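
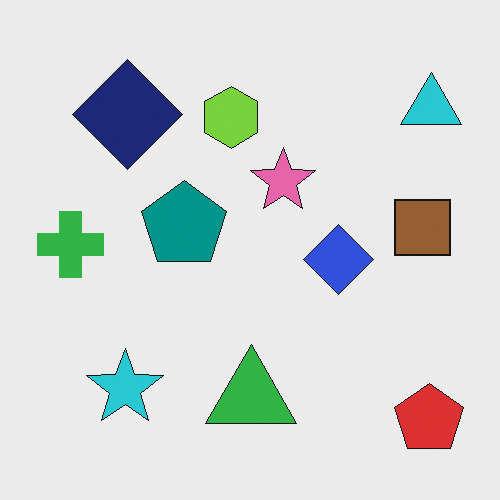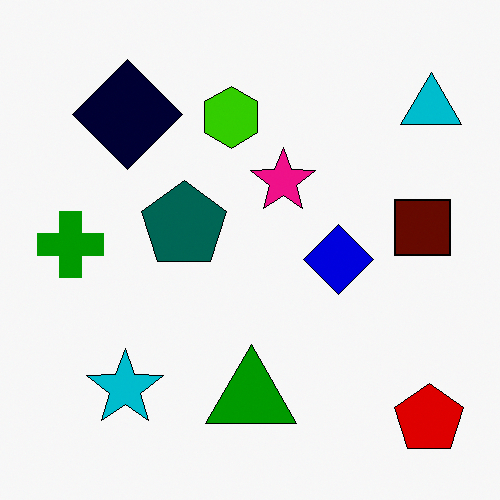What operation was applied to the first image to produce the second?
Given much higher contrast.

Tones are pushed away from mid-grey across the whole image — a global contrast change.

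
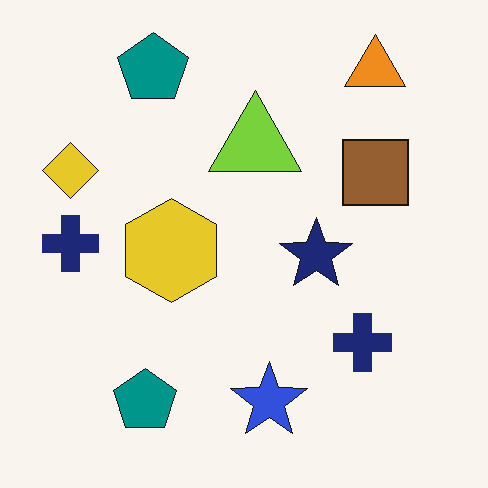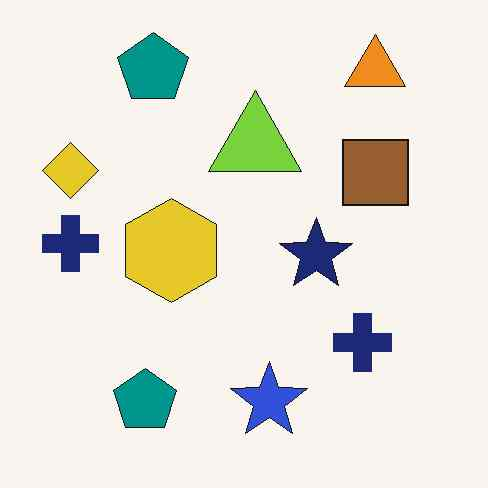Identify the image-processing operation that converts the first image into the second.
The second image is the first JPEG-compressed with visible artifacts.

Blocky 8×8 compression artifacts appear around shape edges and the flat background shows ringing — characteristic JPEG degradation.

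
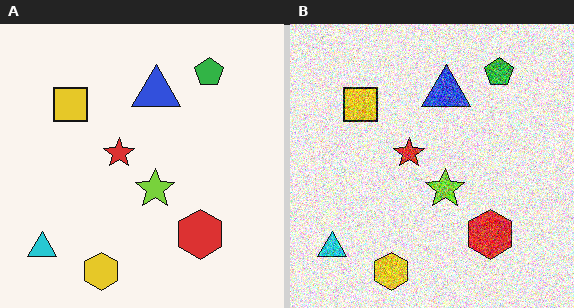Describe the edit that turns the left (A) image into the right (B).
The image was degraded with heavy additive noise.

Random speckle covers the whole image, including the flat background.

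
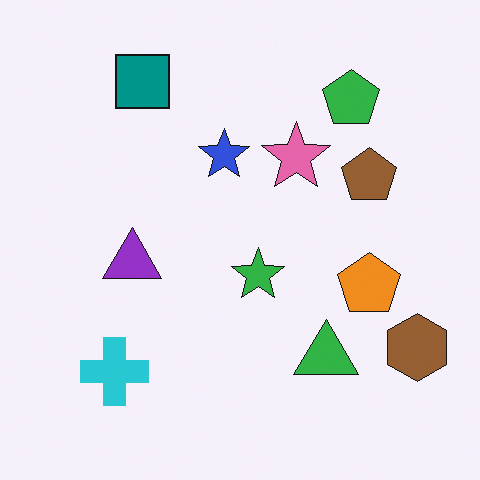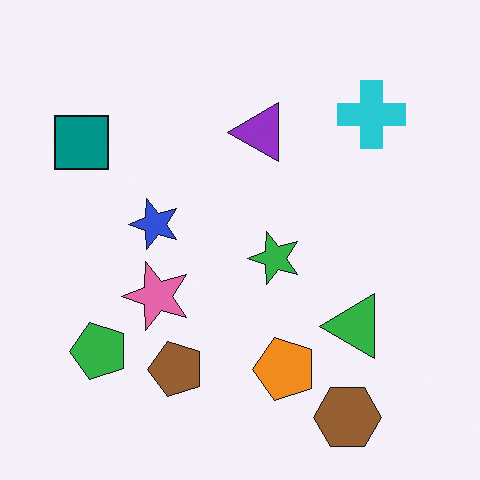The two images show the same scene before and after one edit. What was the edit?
The image was transposed (reflected across the top-left ↔ bottom-right diagonal).

Shapes have swapped their row and column positions — what was in the top-right is now in the bottom-left — a diagonal reflection.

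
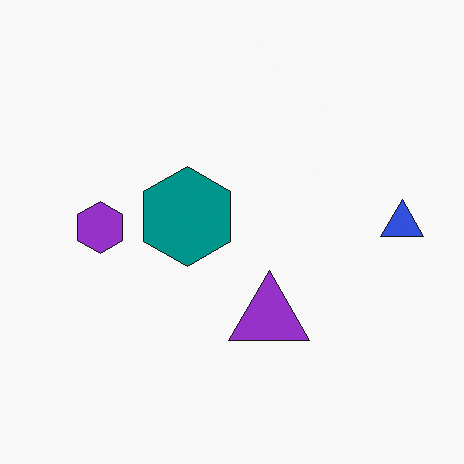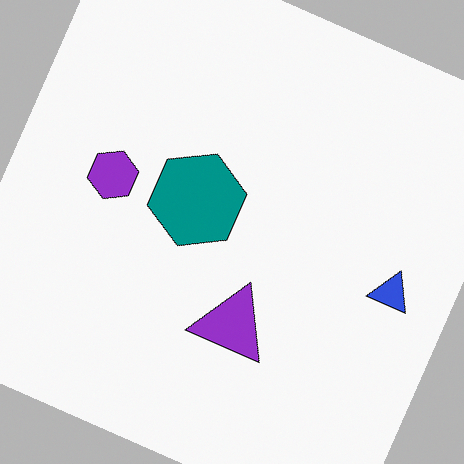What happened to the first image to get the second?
The transformation is: rotated clockwise by a clearly visible amount.

Every shape is tilted by the same angle and the image corners show triangular fill wedges — a whole-image rotation by a non-right angle.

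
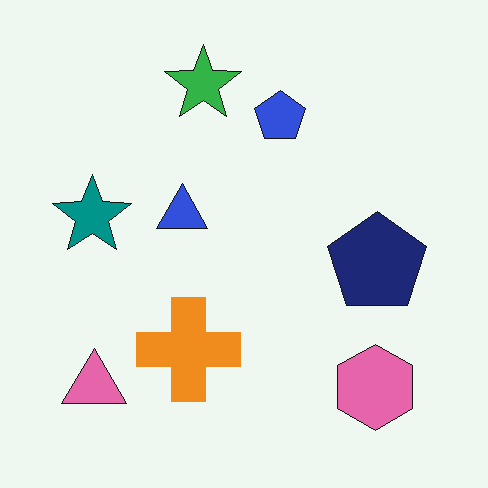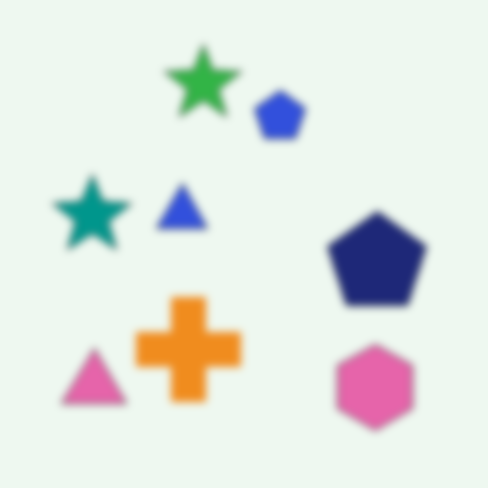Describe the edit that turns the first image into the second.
It was noticeably gaussian-blurred.

Shape edges and outlines are uniformly softened across the whole image.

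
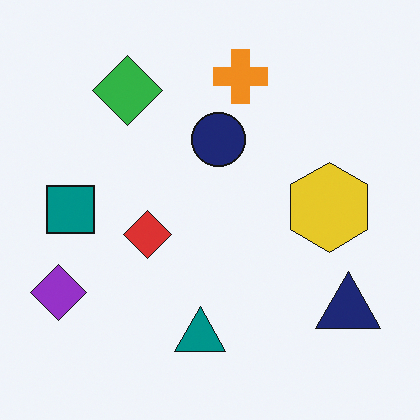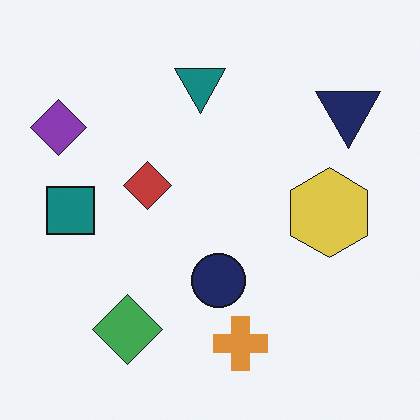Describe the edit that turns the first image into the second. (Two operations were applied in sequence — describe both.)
The transformation is: slightly desaturated, then flipped vertically (top ↔ bottom).

All colors are more muted and greyish — a global saturation change. The orange cross is in the top of the first image and the bottom of the second — shapes on opposite sides of the horizontal midline have swapped in a mirror flip.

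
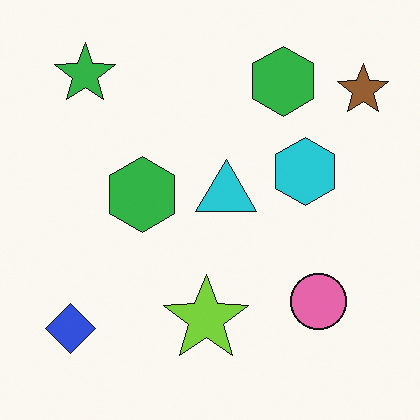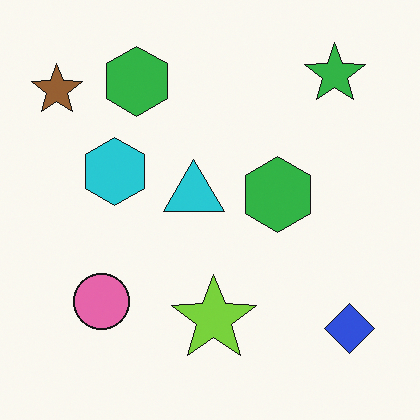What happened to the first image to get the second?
The second image is the first flipped horizontally (left ↔ right).

The brown star is in the top-right of the first image and the top-left of the second — shapes on opposite sides of the vertical midline have swapped in a mirror flip.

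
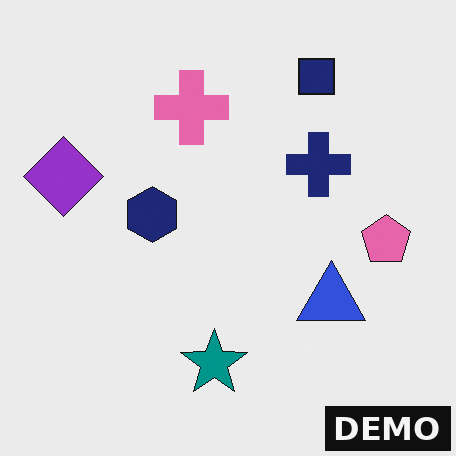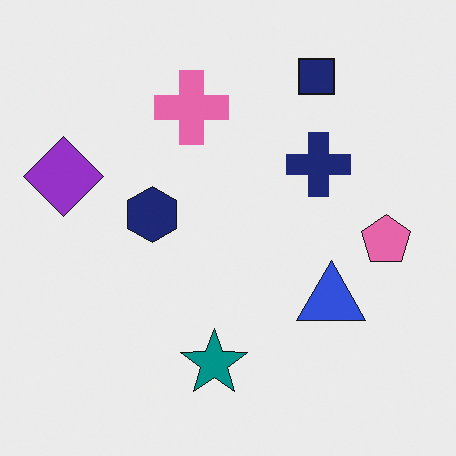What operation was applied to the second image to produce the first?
The image was watermarked with the text "DEMO" in the lower-right corner.

A dark label reading "DEMO" appears in the lower-right corner.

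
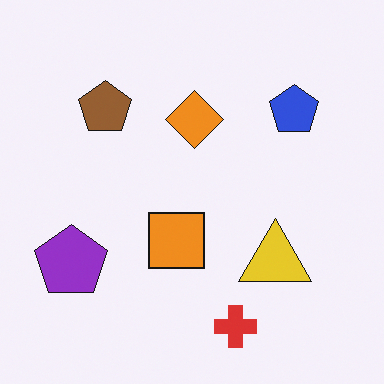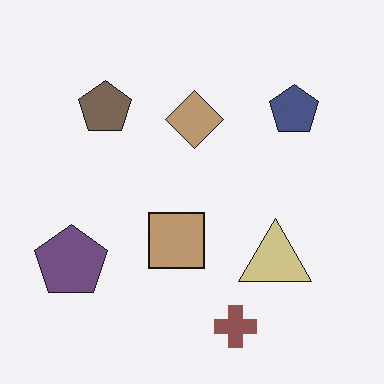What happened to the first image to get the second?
The image was heavily desaturated.

All colors are more muted and greyish — a global saturation change.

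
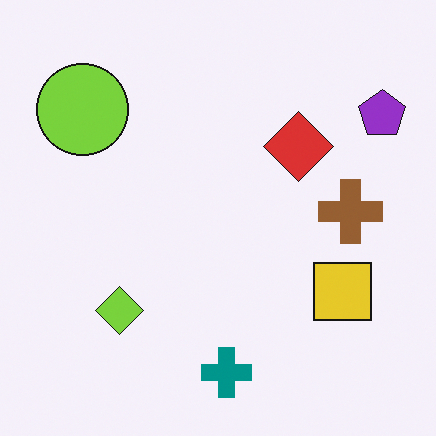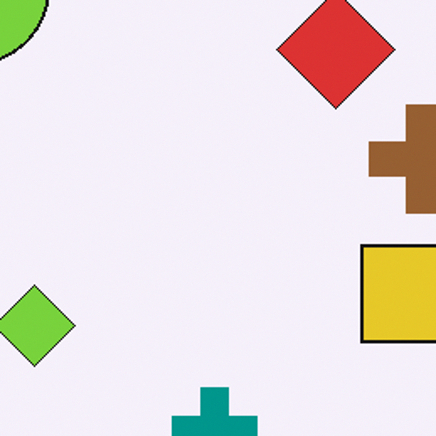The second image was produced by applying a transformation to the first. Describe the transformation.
Cropped tightly and scaled back up.

The visible shapes are larger and the field of view is narrower; shapes near the original edges may be partly or wholly outside the frame — a crop-and-rescale.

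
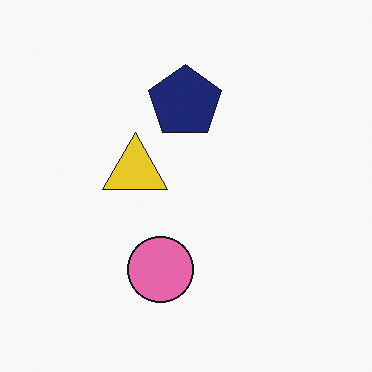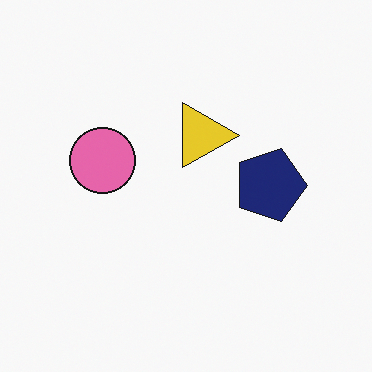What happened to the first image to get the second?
This is the original image rotated 90° clockwise.

The pink circle sits in the bottom of the first image and the left of the second — consistent with a whole-image 90° clockwise rotation.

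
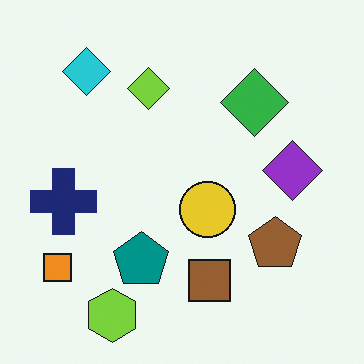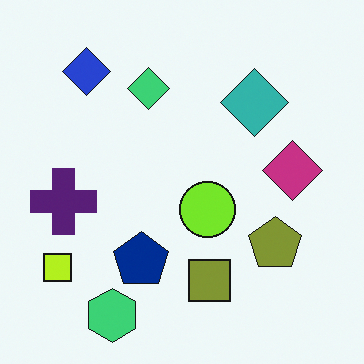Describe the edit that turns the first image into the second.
The second image is the first hue-shifted by a small amount.

Every shape's color has rotated by the same amount around the hue wheel — a uniform hue shift.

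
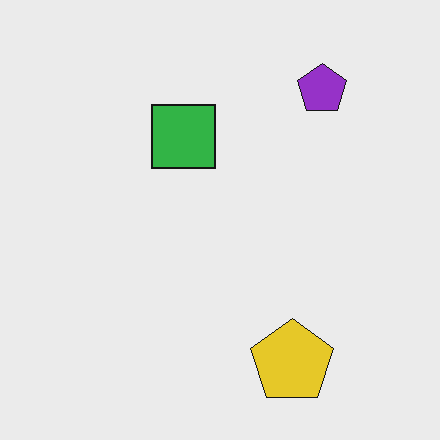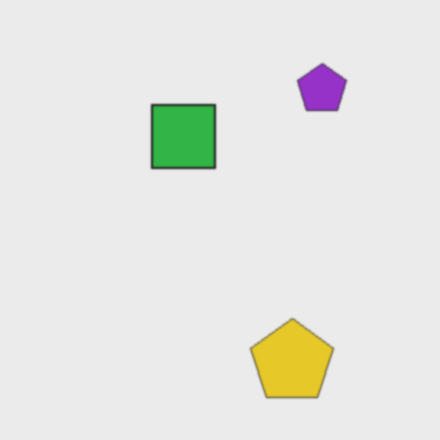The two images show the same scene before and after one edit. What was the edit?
The image was given a subtle gaussian blur.

Shape edges and outlines are uniformly softened across the whole image.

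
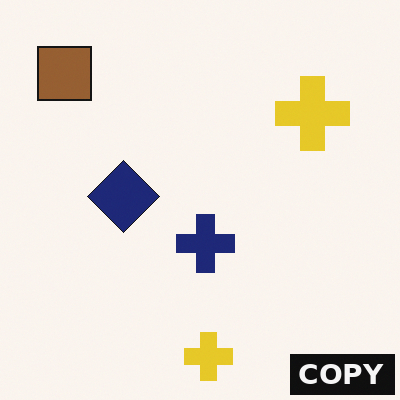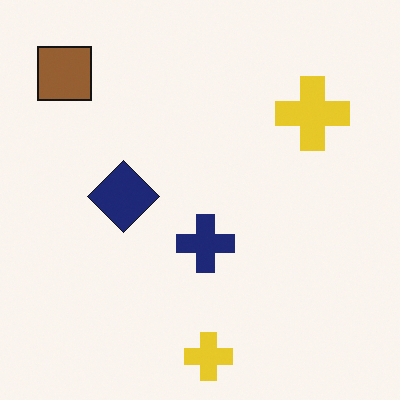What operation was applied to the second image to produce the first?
The image was watermarked with the text "COPY" in the lower-right corner.

A dark label reading "COPY" appears in the lower-right corner.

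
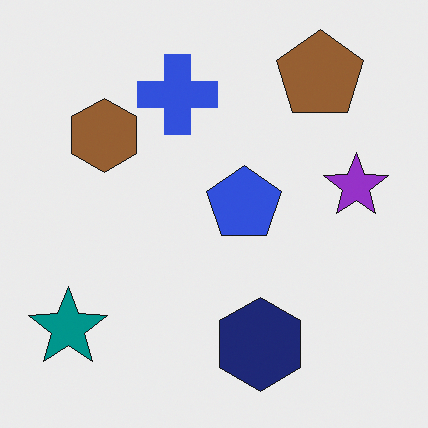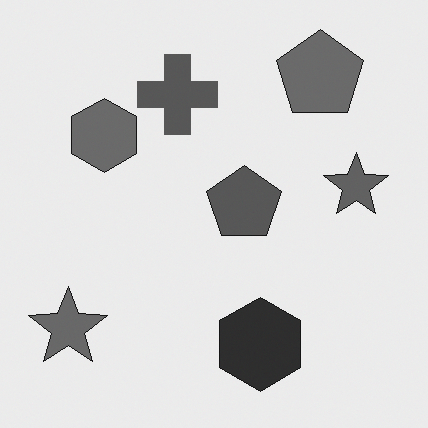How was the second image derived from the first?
The image was converted to grayscale.

All color is removed — every shape is now a shade of grey.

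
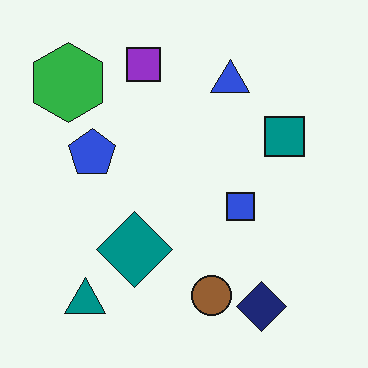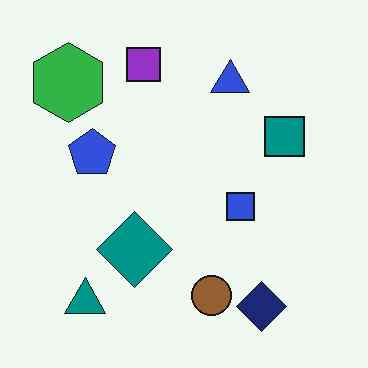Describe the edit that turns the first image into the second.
The image was given moderate JPEG compression.

Blocky 8×8 compression artifacts appear around shape edges and the flat background shows ringing — characteristic JPEG degradation.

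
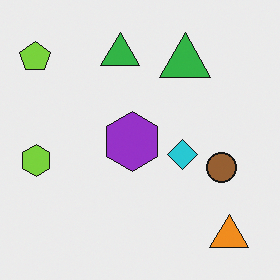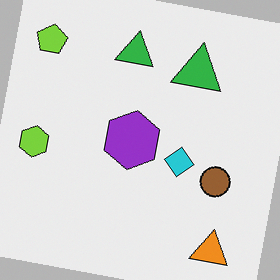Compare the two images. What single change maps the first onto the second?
The transformation is: rotated clockwise by a small amount.

Every shape is tilted by the same angle and the image corners show triangular fill wedges — a whole-image rotation by a non-right angle.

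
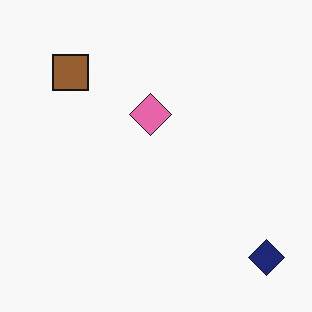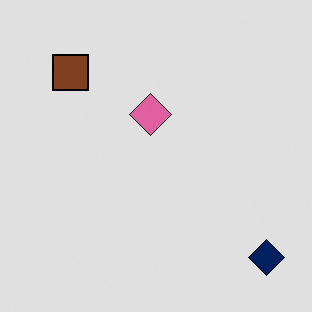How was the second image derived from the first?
This is the original image moderately posterized.

Each flat color has snapped to a coarser quantized level — most visibly, the near-white background has dropped to a flat grey.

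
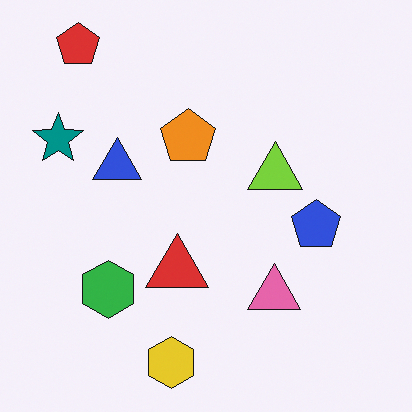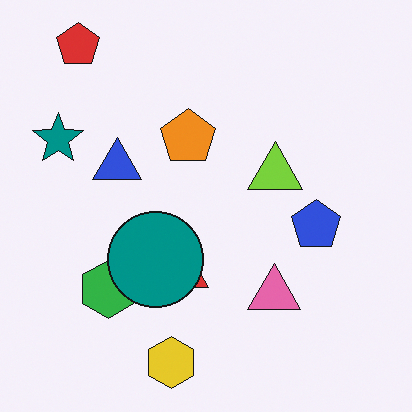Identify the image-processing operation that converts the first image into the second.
The image was overlaid with an additional teal circle.

A teal circle appears in the second image that is absent from the first.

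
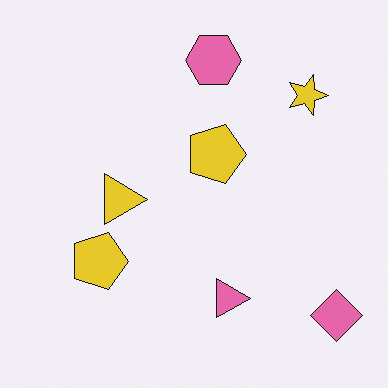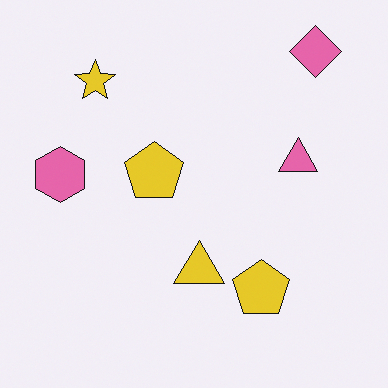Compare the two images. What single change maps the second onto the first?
The transformation is: rotated 90° clockwise.

The pink diamond sits in the top-right of the second image and the bottom-right of the first — consistent with a whole-image 90° clockwise rotation.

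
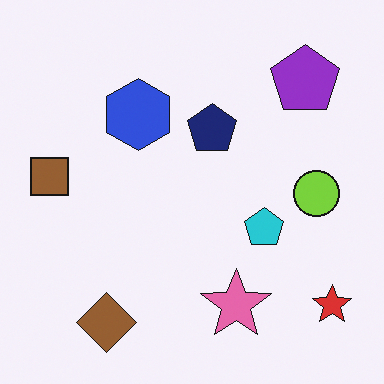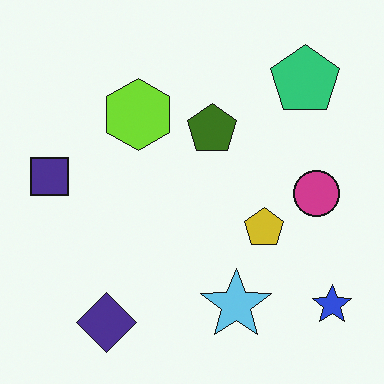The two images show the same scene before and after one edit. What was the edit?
It was hue-shifted by a large amount.

Every shape's color has rotated by the same amount around the hue wheel — a uniform hue shift.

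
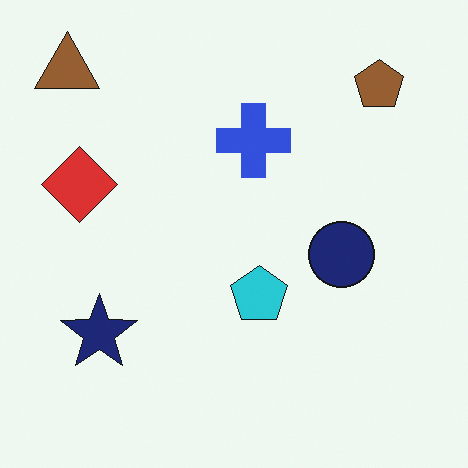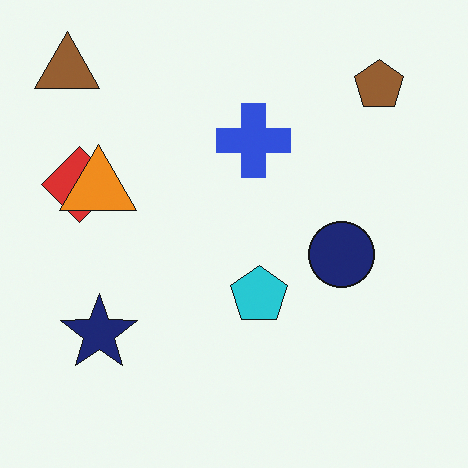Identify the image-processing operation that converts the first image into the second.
It was overlaid with an additional orange triangle.

An orange triangle appears in the second image that is absent from the first.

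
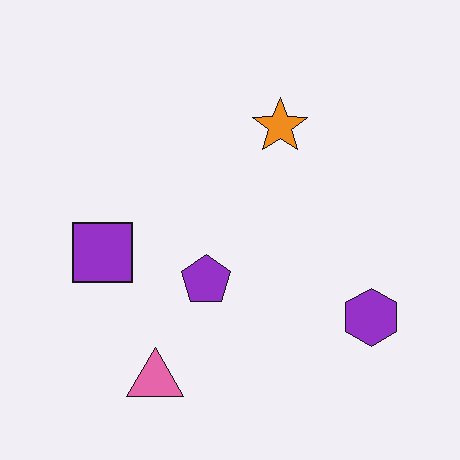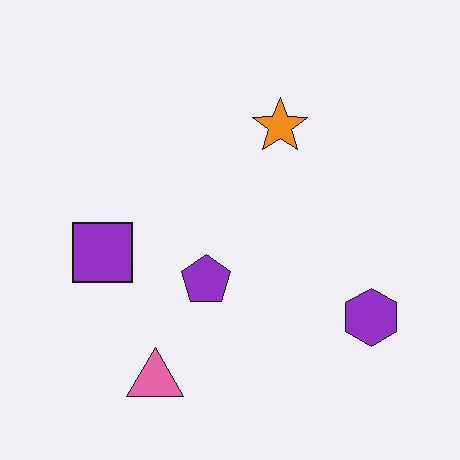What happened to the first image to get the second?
This is the original image JPEG-compressed with visible artifacts.

Blocky 8×8 compression artifacts appear around shape edges and the flat background shows ringing — characteristic JPEG degradation.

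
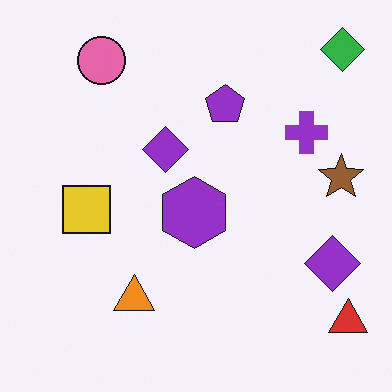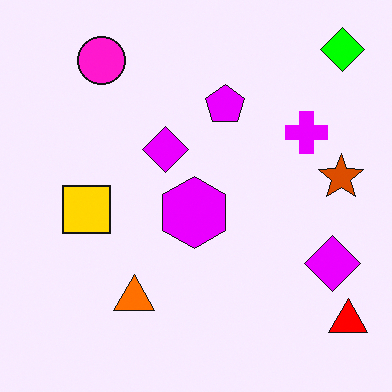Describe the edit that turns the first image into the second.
The transformation is: made much more vivid (saturation change).

All colors are more vivid — a global saturation change.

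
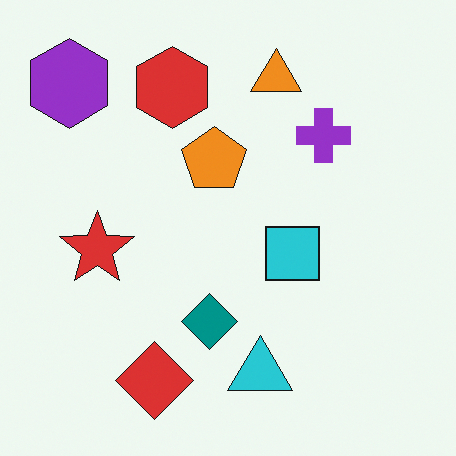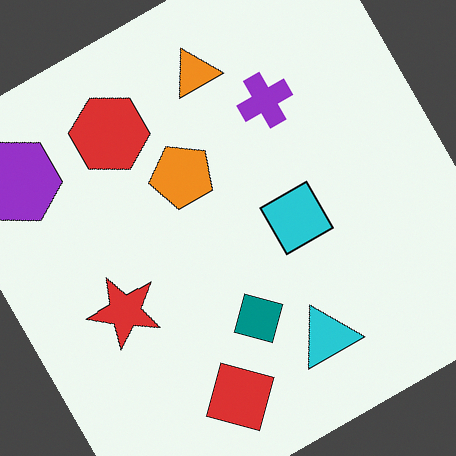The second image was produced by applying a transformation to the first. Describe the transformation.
This is the original image rotated counter-clockwise by a moderate amount.

Every shape is tilted by the same angle and the image corners show triangular fill wedges — a whole-image rotation by a non-right angle.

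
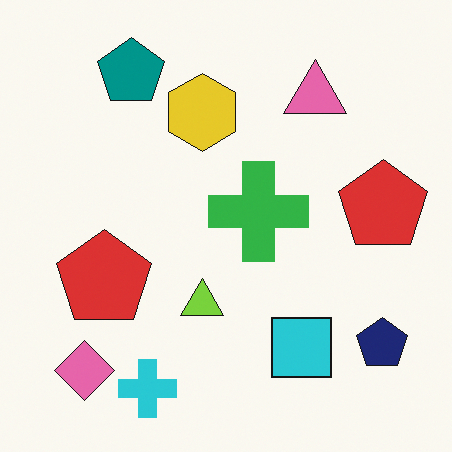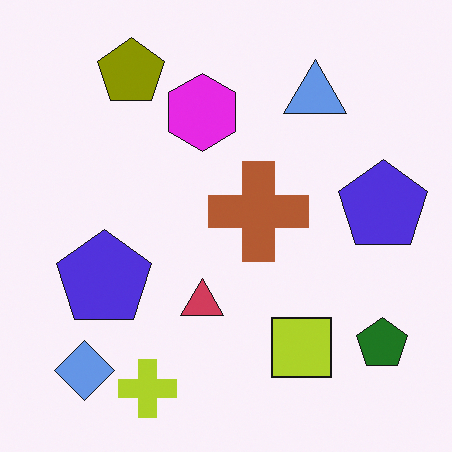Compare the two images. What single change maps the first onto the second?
It was hue-shifted through roughly half the color wheel.

Every shape's color has rotated by the same amount around the hue wheel — a uniform hue shift.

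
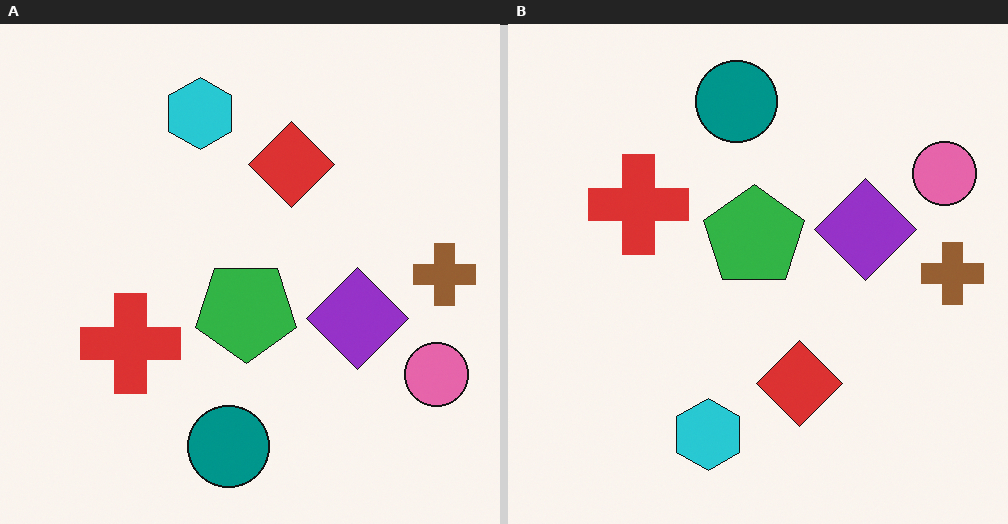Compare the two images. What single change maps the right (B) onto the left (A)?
This is the original image flipped vertically (top ↔ bottom).

The teal circle is in the top of the right (B) image and the bottom of the left (A) — shapes on opposite sides of the horizontal midline have swapped in a mirror flip.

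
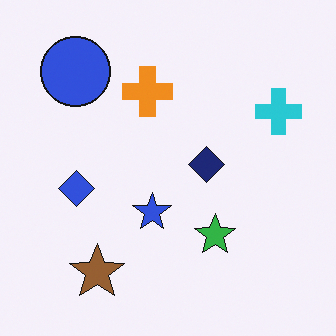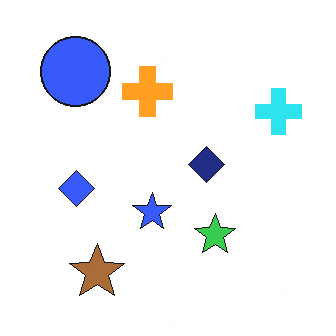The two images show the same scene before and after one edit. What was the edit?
The second image is the first slightly brightened.

Every pixel — background and shapes alike — is uniformly brightened.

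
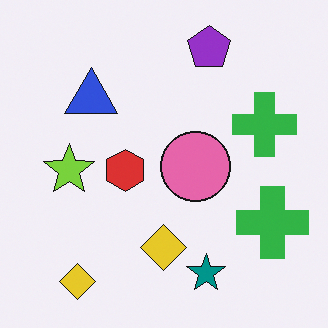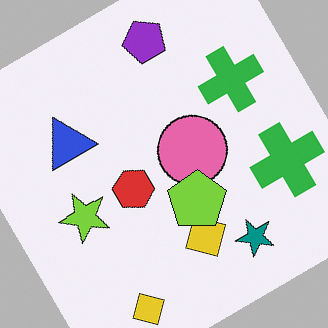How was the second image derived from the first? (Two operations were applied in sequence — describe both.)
Rotated counter-clockwise by a large amount — several tens of degrees, then overlaid with an additional lime pentagon.

Every shape is tilted by the same angle and the image corners show triangular fill wedges — a whole-image rotation by a non-right angle. A lime pentagon appears in the second image that is absent from the first.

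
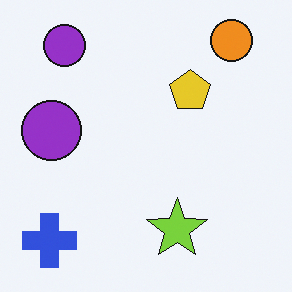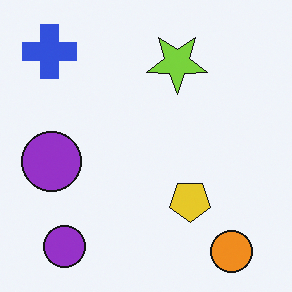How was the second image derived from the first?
It was flipped vertically (top ↔ bottom).

The orange circle is in the top-right of the first image and the bottom-right of the second — shapes on opposite sides of the horizontal midline have swapped in a mirror flip.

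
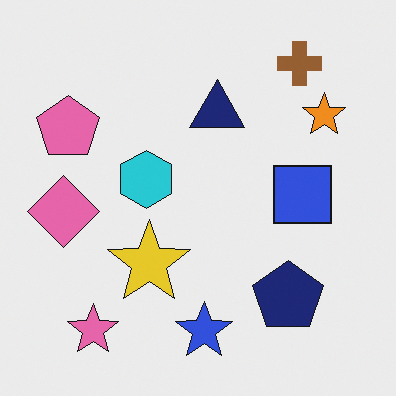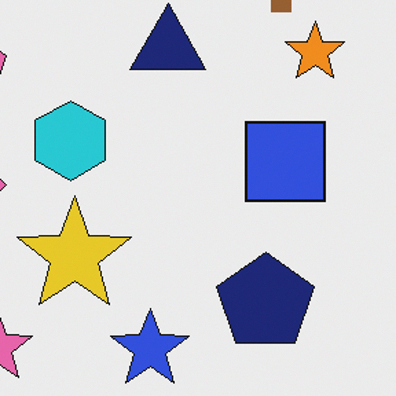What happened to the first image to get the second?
This is the original image cropped slightly and scaled back up.

The visible shapes are larger and the field of view is narrower; shapes near the original edges may be partly or wholly outside the frame — a crop-and-rescale.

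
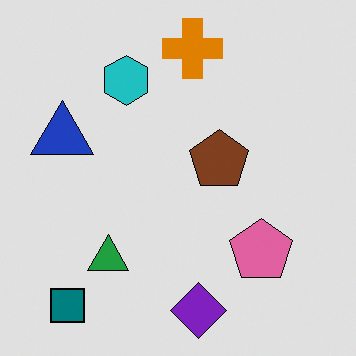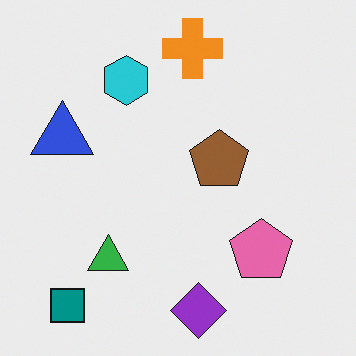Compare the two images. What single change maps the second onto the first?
The transformation is: moderately posterized.

Each flat color has snapped to a coarser quantized level — most visibly, the near-white background has dropped to a flat grey.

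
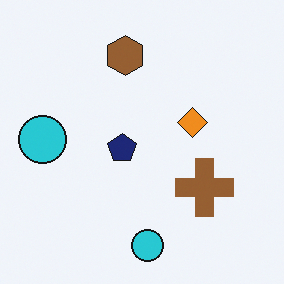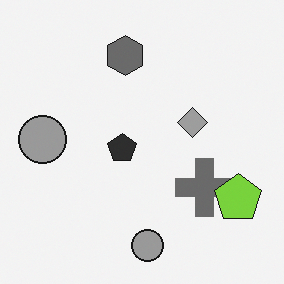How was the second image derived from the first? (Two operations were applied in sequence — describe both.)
It was converted to grayscale, then overlaid with an additional lime pentagon.

All color is removed — every shape is now a shade of grey. A lime pentagon appears in the second image that is absent from the first.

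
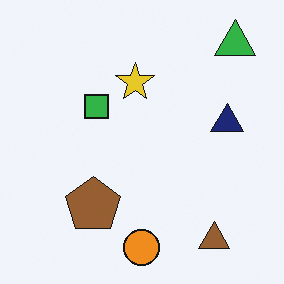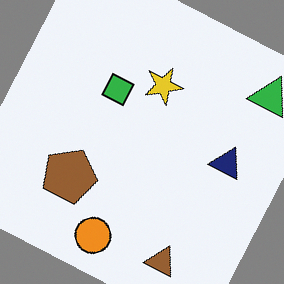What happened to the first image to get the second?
This is the original image rotated clockwise by a moderate amount.

Every shape is tilted by the same angle and the image corners show triangular fill wedges — a whole-image rotation by a non-right angle.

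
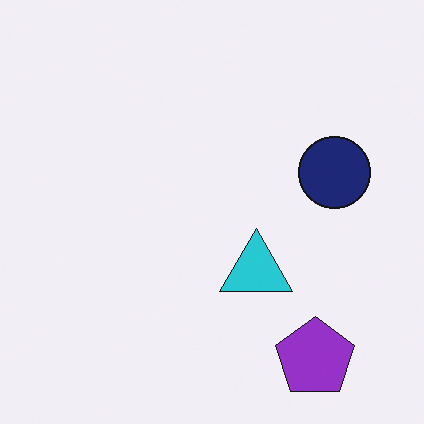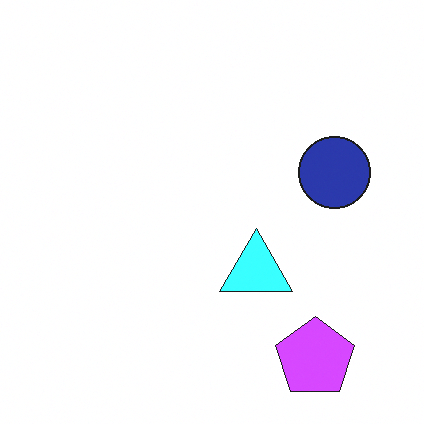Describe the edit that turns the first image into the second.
The second image is the first substantially brightened.

Every pixel — background and shapes alike — is uniformly brightened.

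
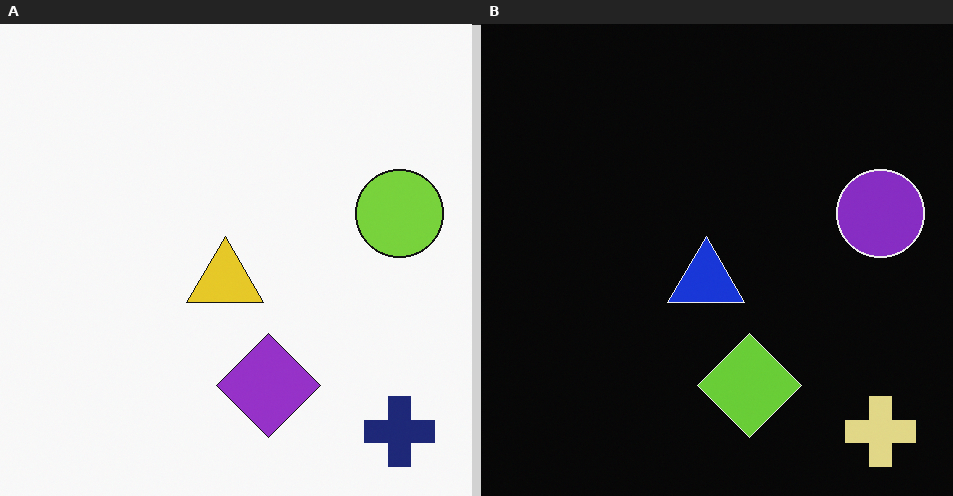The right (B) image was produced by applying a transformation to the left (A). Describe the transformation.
The image was color-inverted (negative).

The light background has become dark and every shape's color is its complement — a photographic negative.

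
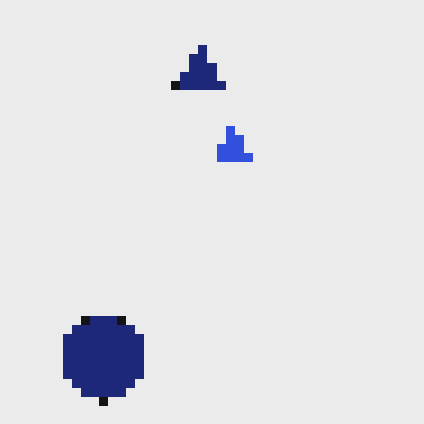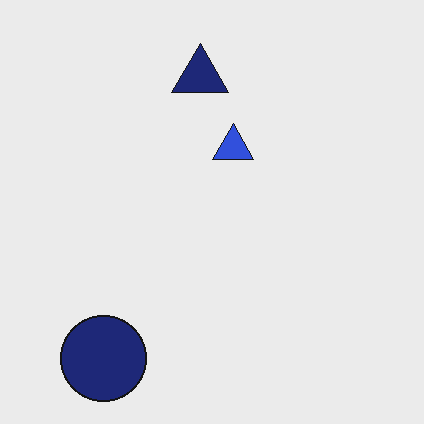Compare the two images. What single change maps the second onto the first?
This is the original image heavily pixelated into large blocks.

Shapes are reduced to large square blocks; fine edges and outlines are lost — a downscale-then-upscale (mosaic) effect.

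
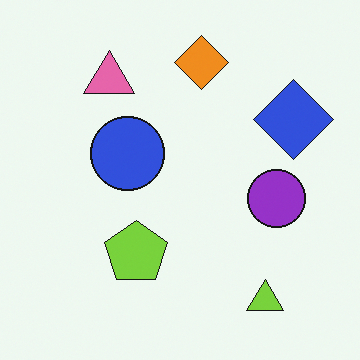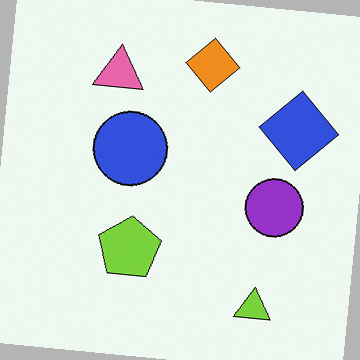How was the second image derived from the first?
Rotated clockwise by a small amount.

Every shape is tilted by the same angle and the image corners show triangular fill wedges — a whole-image rotation by a non-right angle.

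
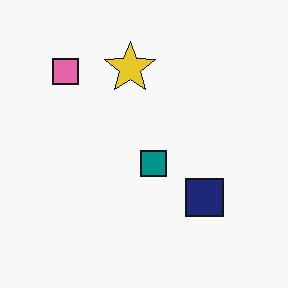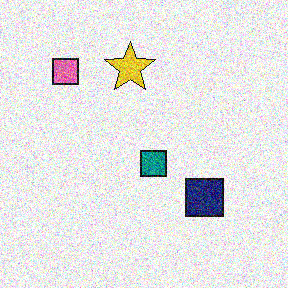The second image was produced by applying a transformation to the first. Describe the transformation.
The transformation is: degraded with strong gaussian noise.

Random speckle covers the whole image, including the flat background.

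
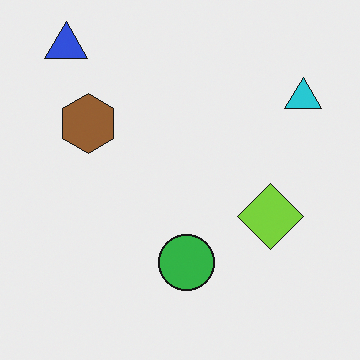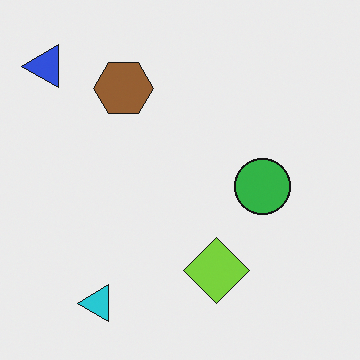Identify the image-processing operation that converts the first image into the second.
The transformation is: transposed (reflected across the top-left ↔ bottom-right diagonal).

Shapes have swapped their row and column positions — what was in the top-right is now in the bottom-left — a diagonal reflection.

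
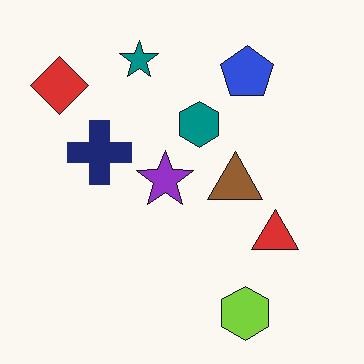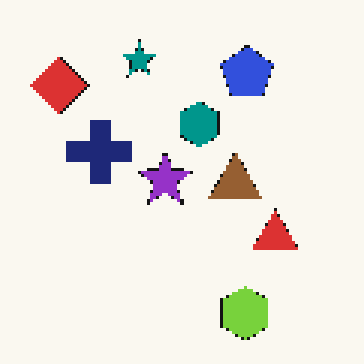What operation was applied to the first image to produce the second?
The transformation is: mildly pixelated.

Shapes are reduced to large square blocks; fine edges and outlines are lost — a downscale-then-upscale (mosaic) effect.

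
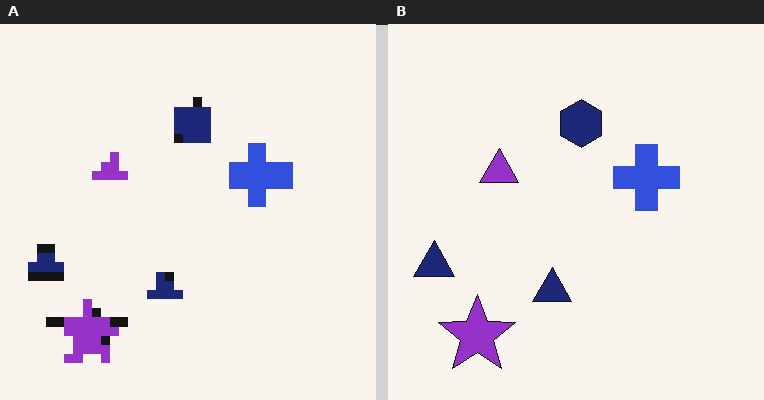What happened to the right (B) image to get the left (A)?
This is the original image heavily pixelated into large blocks.

Shapes are reduced to large square blocks; fine edges and outlines are lost — a downscale-then-upscale (mosaic) effect.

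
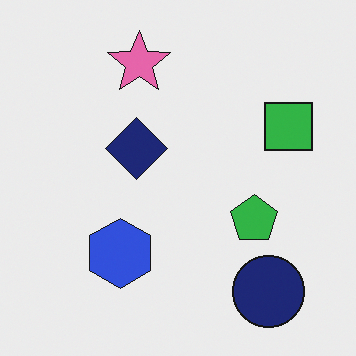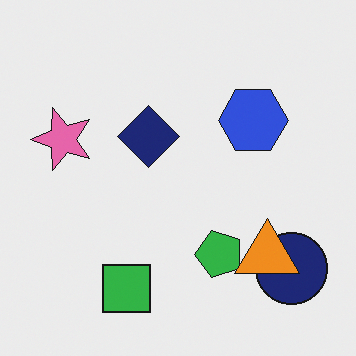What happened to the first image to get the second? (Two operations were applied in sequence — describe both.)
The image was transposed (reflected across the top-left ↔ bottom-right diagonal), then overlaid with an additional orange triangle.

Shapes have swapped their row and column positions — what was in the top-right is now in the bottom-left — a diagonal reflection. An orange triangle appears in the second image that is absent from the first.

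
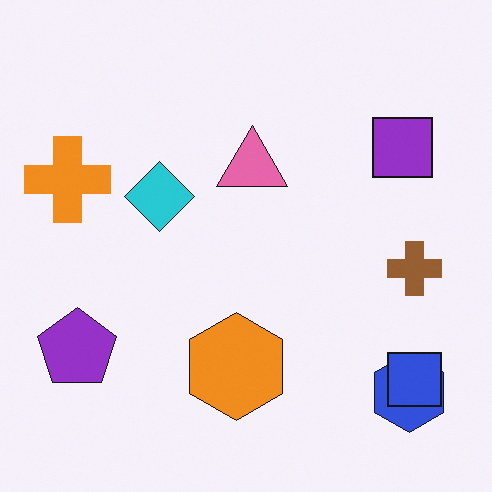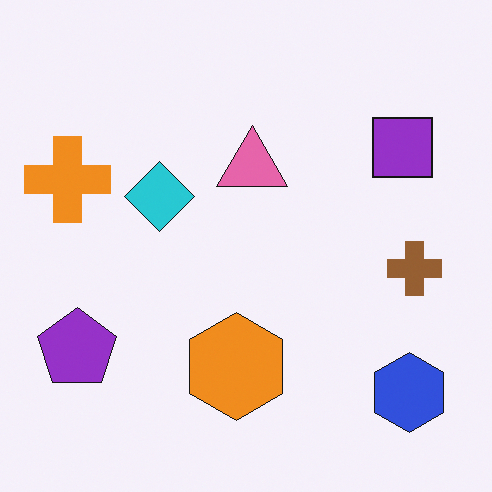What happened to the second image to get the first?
The image was overlaid with an additional blue square.

A blue square appears in the first image that is absent from the second.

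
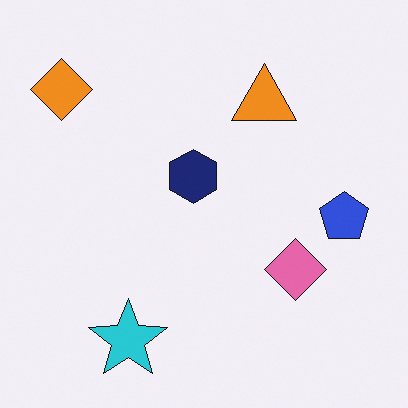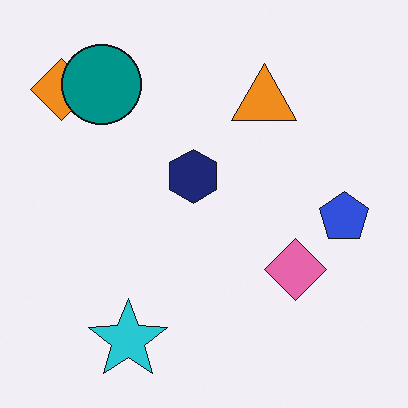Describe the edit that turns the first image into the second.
This is the original image overlaid with an additional teal circle.

A teal circle appears in the second image that is absent from the first.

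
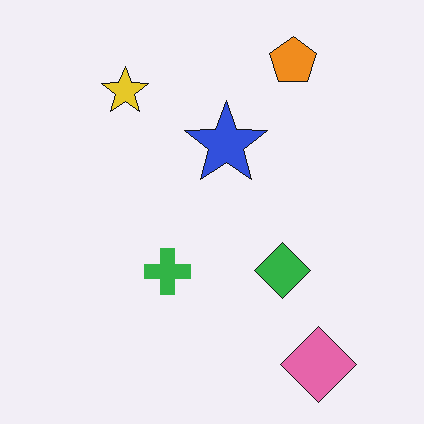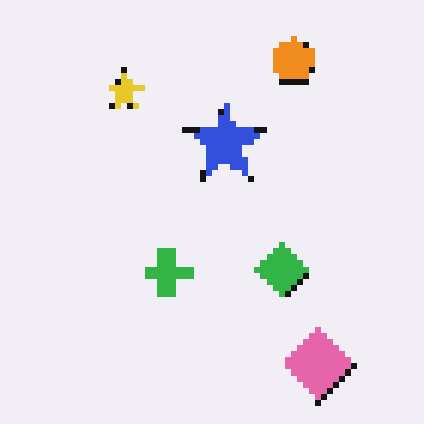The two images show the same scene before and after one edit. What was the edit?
It was moderately pixelated.

Shapes are reduced to large square blocks; fine edges and outlines are lost — a downscale-then-upscale (mosaic) effect.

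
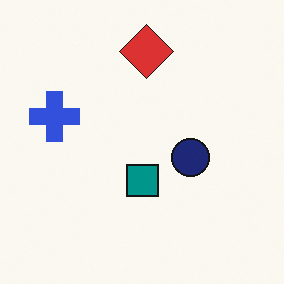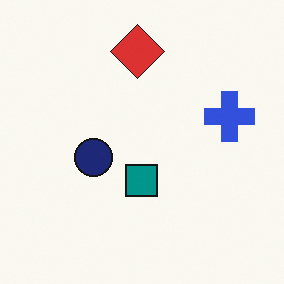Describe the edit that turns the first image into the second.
The transformation is: flipped horizontally (left ↔ right).

The blue cross is in the left of the first image and the right of the second — shapes on opposite sides of the vertical midline have swapped in a mirror flip.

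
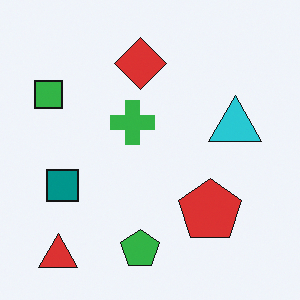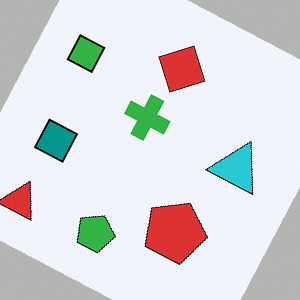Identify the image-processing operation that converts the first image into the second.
The second image is the first rotated clockwise by a moderate amount.

Every shape is tilted by the same angle and the image corners show triangular fill wedges — a whole-image rotation by a non-right angle.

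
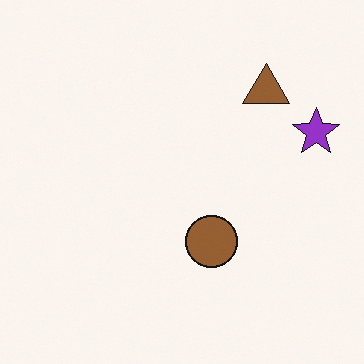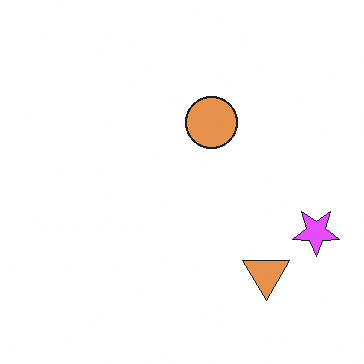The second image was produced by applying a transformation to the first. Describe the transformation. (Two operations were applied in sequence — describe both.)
This is the original image brightened a lot, then flipped vertically (top ↔ bottom).

Every pixel — background and shapes alike — is uniformly brightened. The brown triangle is in the top-right of the first image and the bottom-right of the second — shapes on opposite sides of the horizontal midline have swapped in a mirror flip.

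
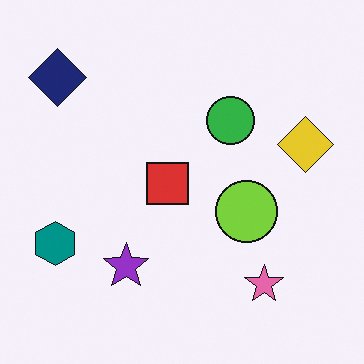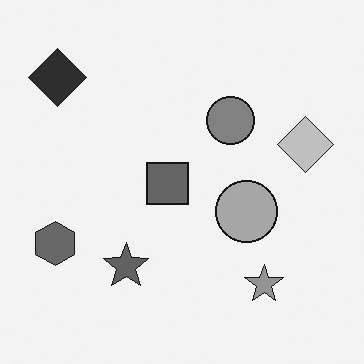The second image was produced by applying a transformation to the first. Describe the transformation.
The transformation is: converted to grayscale.

All color is removed — every shape is now a shade of grey.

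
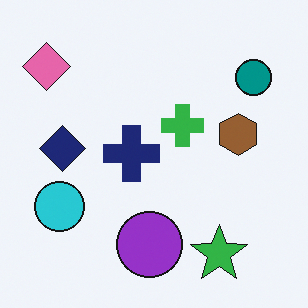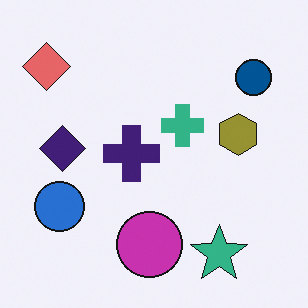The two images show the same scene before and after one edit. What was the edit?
The second image is the first hue-shifted by a small amount.

Every shape's color has rotated by the same amount around the hue wheel — a uniform hue shift.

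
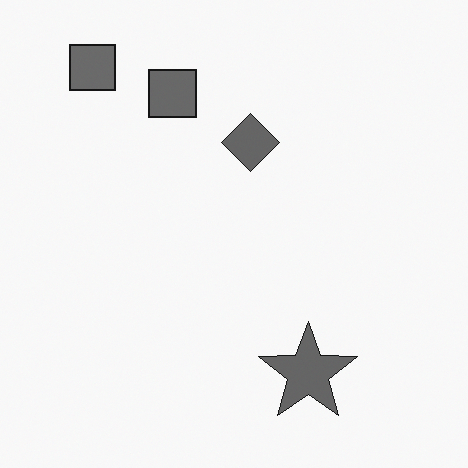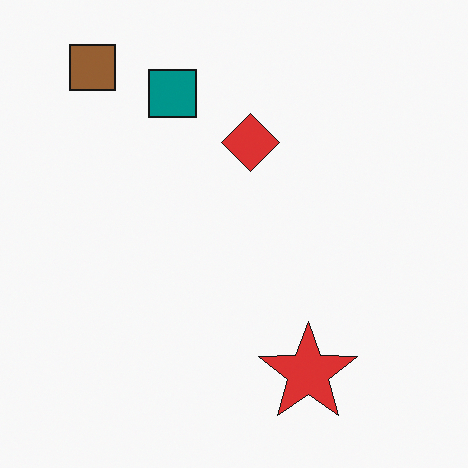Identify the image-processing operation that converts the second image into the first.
The image was converted to grayscale.

All color is removed — every shape is now a shade of grey.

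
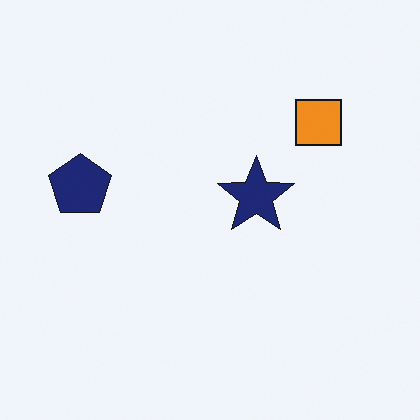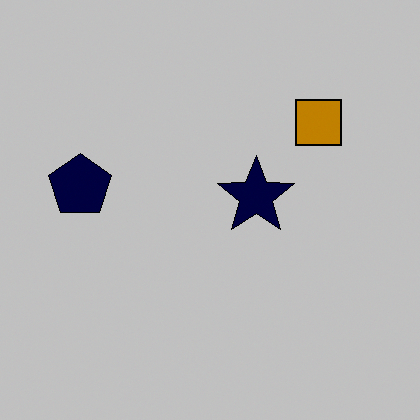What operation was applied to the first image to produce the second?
It was heavily posterized to just a handful of flat colors.

Each flat color has snapped to a coarser quantized level — most visibly, the near-white background has dropped to a flat grey.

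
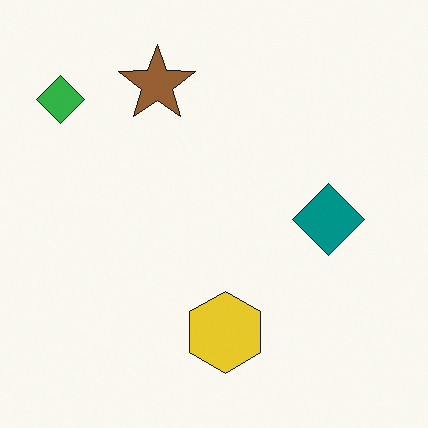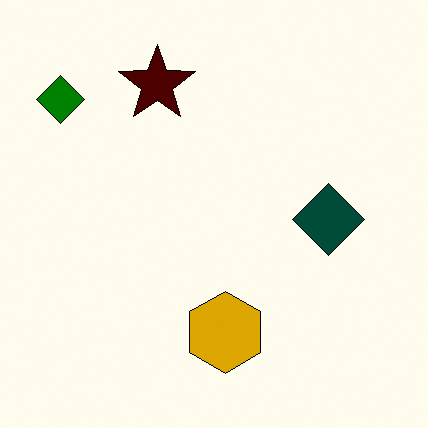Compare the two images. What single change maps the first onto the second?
The second image is the first given much higher contrast.

Tones are pushed away from mid-grey across the whole image — a global contrast change.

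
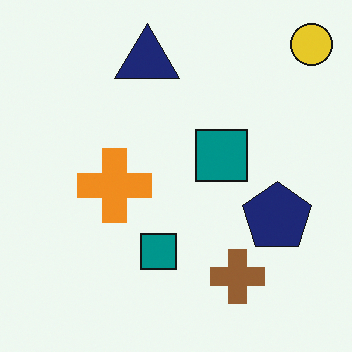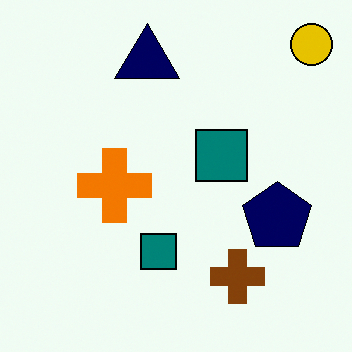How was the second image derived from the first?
It was given slightly increased contrast.

Tones are pushed away from mid-grey across the whole image — a global contrast change.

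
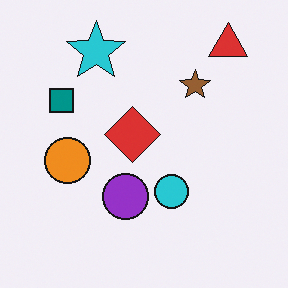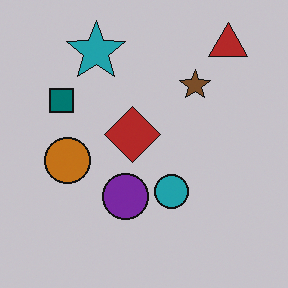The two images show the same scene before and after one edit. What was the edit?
This is the original image slightly darkened.

Every pixel — background and shapes alike — is uniformly darkened.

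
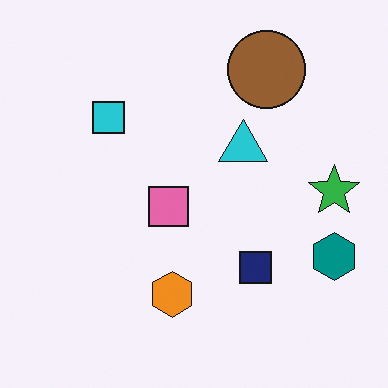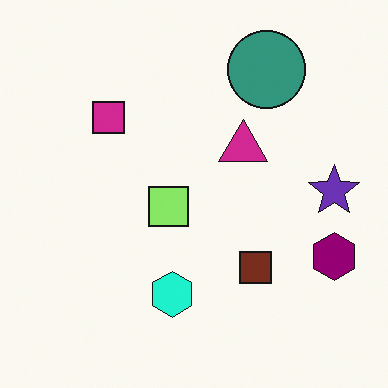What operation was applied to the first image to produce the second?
The image was hue-shifted through roughly a third of the color wheel.

Every shape's color has rotated by the same amount around the hue wheel — a uniform hue shift.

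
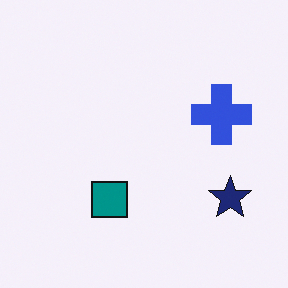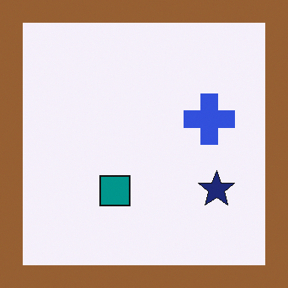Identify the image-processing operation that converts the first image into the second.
The transformation is: framed with a brown border.

A solid brown frame runs around the edge of the second image, with the content slightly shrunk inside it.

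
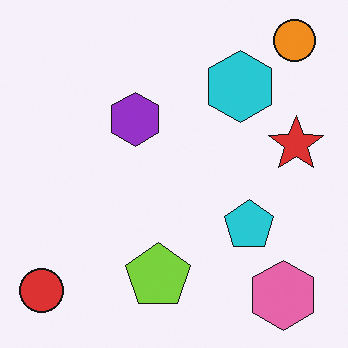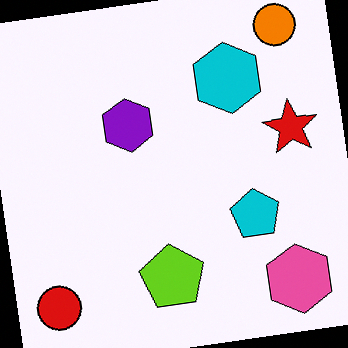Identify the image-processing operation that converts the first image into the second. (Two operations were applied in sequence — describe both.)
The transformation is: rotated counter-clockwise by a slight angle, then given slightly increased contrast.

Every shape is tilted by the same angle and the image corners show triangular fill wedges — a whole-image rotation by a non-right angle. Tones are pushed away from mid-grey across the whole image — a global contrast change.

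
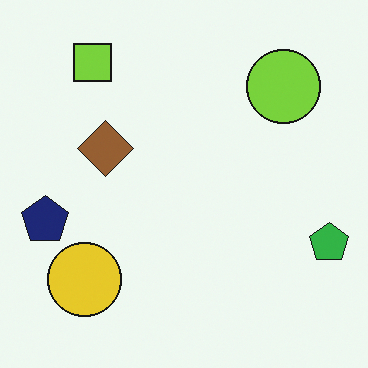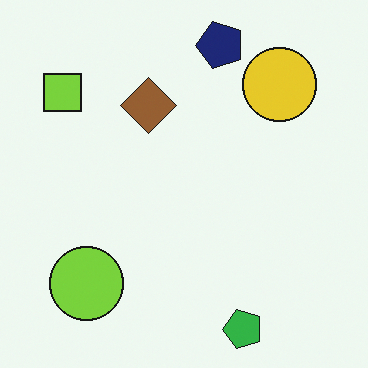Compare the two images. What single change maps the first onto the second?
This is the original image transposed (reflected across the top-left ↔ bottom-right diagonal).

Shapes have swapped their row and column positions — what was in the top-right is now in the bottom-left — a diagonal reflection.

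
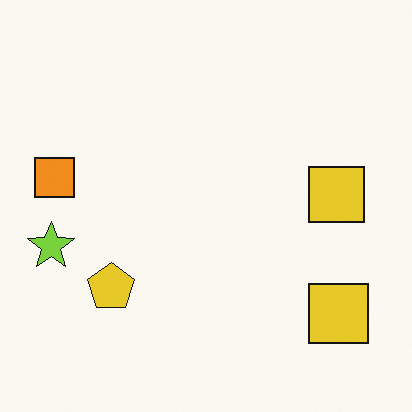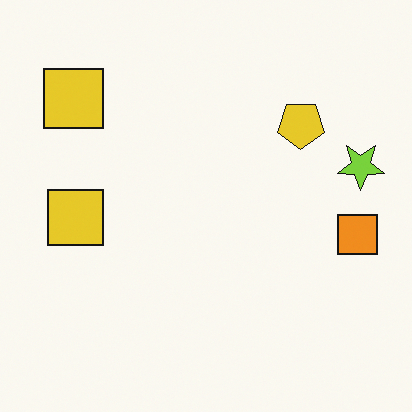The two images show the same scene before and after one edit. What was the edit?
The second image is the first rotated 180°.

The lime star sits in the left of the first image and the right of the second — consistent with a whole-image 180° rotation.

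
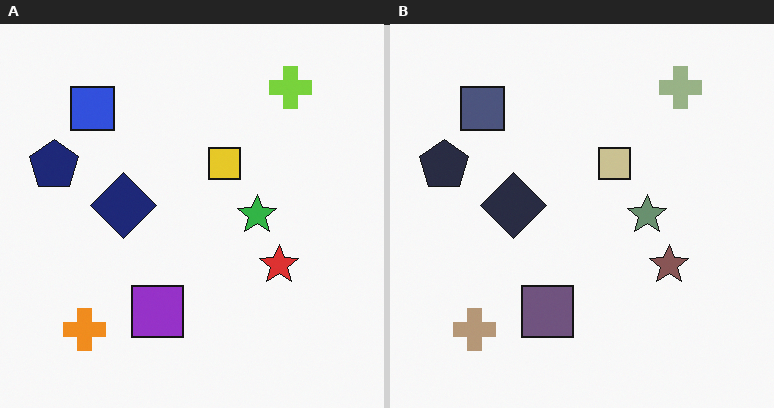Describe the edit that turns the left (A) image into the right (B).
Heavily desaturated.

All colors are more muted and greyish — a global saturation change.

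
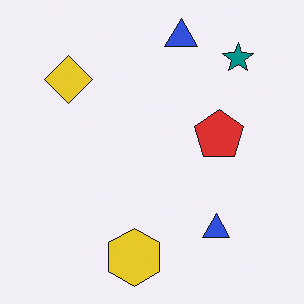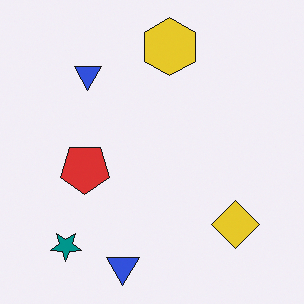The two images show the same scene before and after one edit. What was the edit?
The second image is the first rotated 180°.

The teal star sits in the top-right of the first image and the bottom-left of the second — consistent with a whole-image 180° rotation.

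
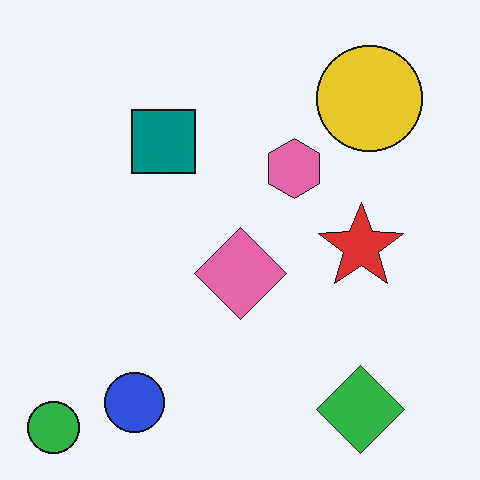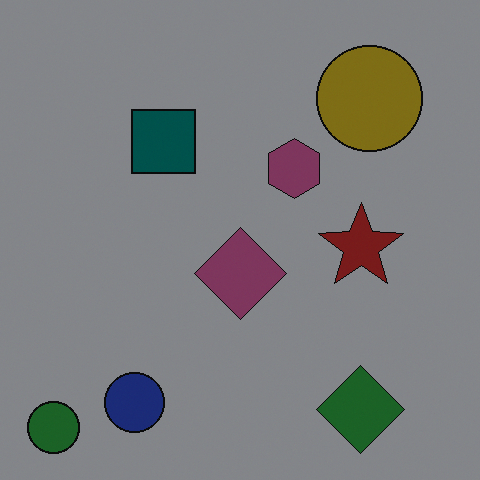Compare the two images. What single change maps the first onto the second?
The image was substantially darkened.

Every pixel — background and shapes alike — is uniformly darkened.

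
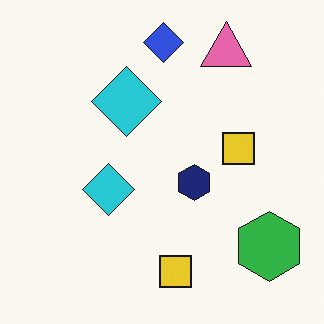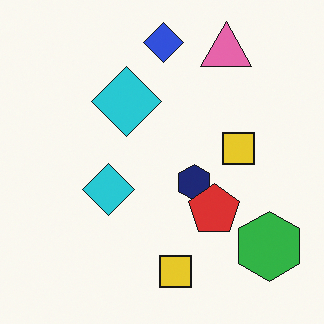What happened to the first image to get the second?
The transformation is: overlaid with an additional red pentagon.

A red pentagon appears in the second image that is absent from the first.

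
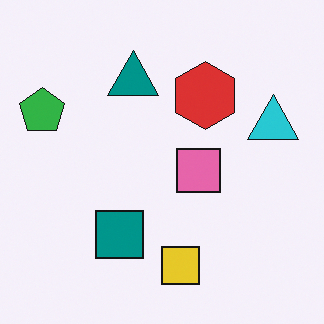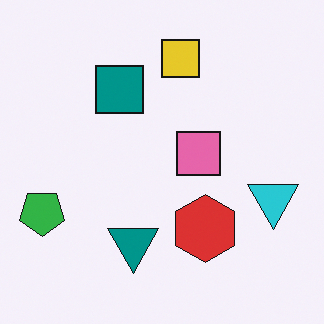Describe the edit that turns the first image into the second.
This is the original image flipped vertically (top ↔ bottom).

The yellow square is in the bottom of the first image and the top of the second — shapes on opposite sides of the horizontal midline have swapped in a mirror flip.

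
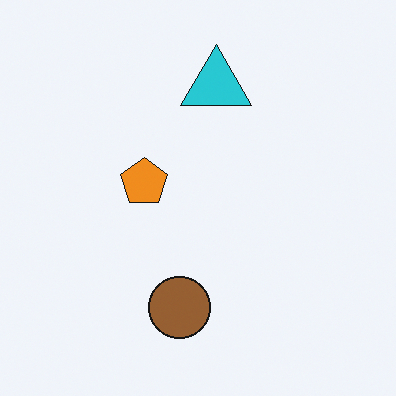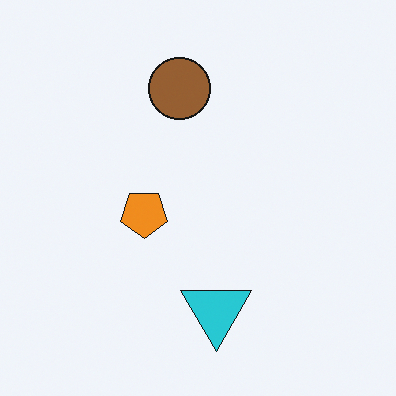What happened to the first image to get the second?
The image was flipped vertically (top ↔ bottom).

The cyan triangle is in the top of the first image and the bottom of the second — shapes on opposite sides of the horizontal midline have swapped in a mirror flip.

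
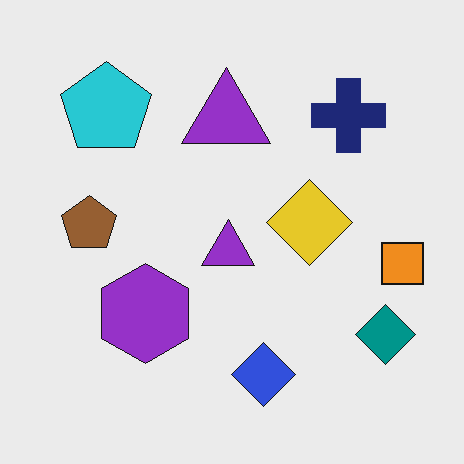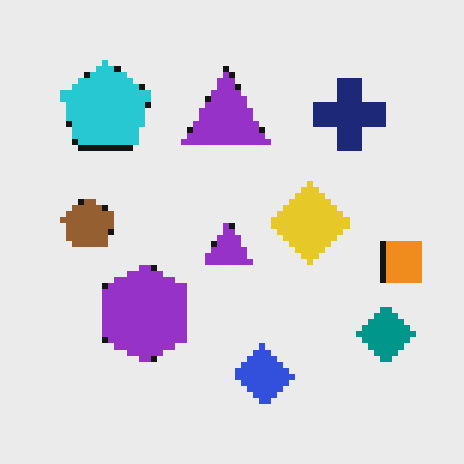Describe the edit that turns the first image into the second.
The transformation is: pixelated into visible square blocks.

Shapes are reduced to large square blocks; fine edges and outlines are lost — a downscale-then-upscale (mosaic) effect.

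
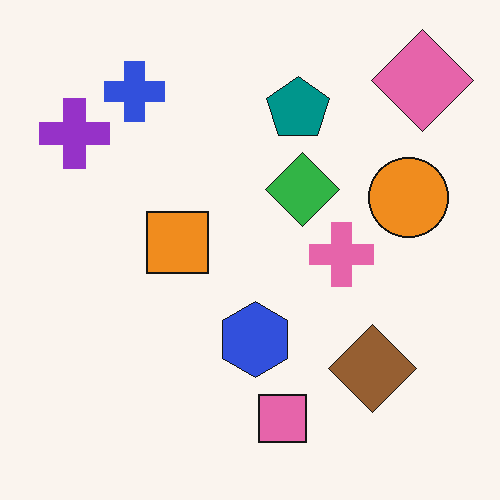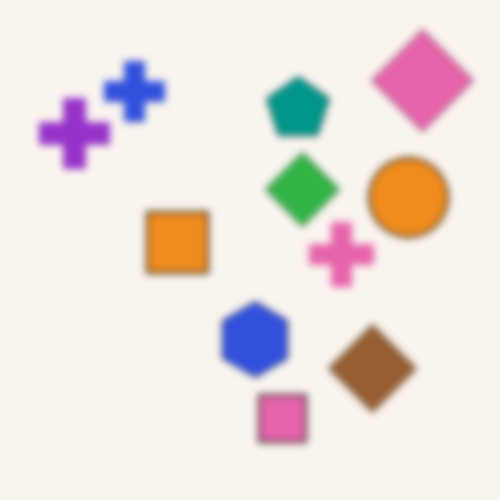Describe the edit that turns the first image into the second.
The second image is the first noticeably gaussian-blurred.

Shape edges and outlines are uniformly softened across the whole image.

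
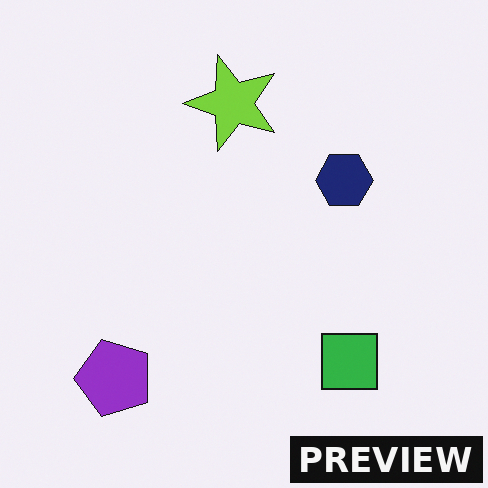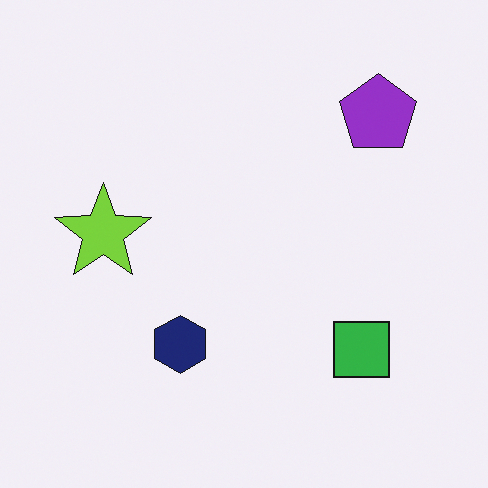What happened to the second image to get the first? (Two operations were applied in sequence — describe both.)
The first image is the second transposed (reflected across the top-left ↔ bottom-right diagonal), then watermarked with the text "PREVIEW" in the lower-right corner.

Shapes have swapped their row and column positions — what was in the top-right is now in the bottom-left — a diagonal reflection. A dark label reading "PREVIEW" appears in the lower-right corner.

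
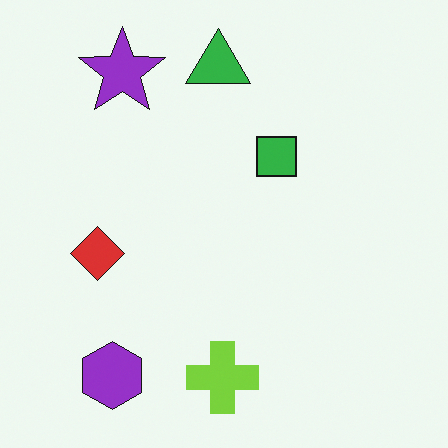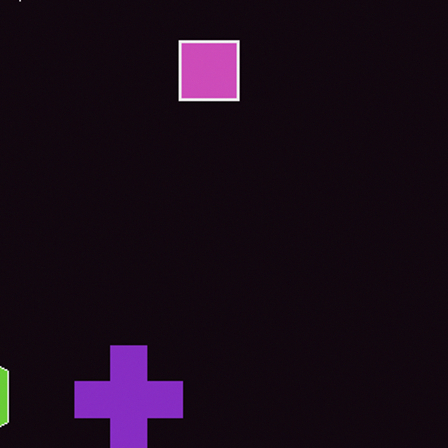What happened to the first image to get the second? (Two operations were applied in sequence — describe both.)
The image was color-inverted (negative), then cropped to a modestly smaller region and rescaled.

The light background has become dark and every shape's color is its complement — a photographic negative. The visible shapes are larger and the field of view is narrower; shapes near the original edges may be partly or wholly outside the frame — a crop-and-rescale.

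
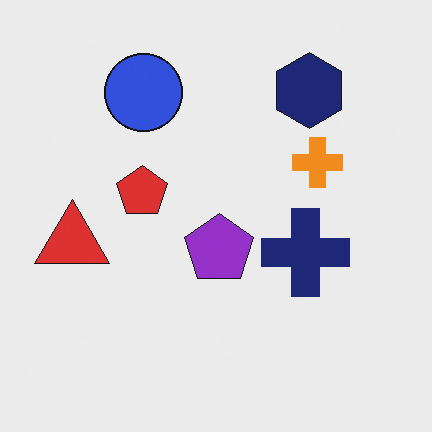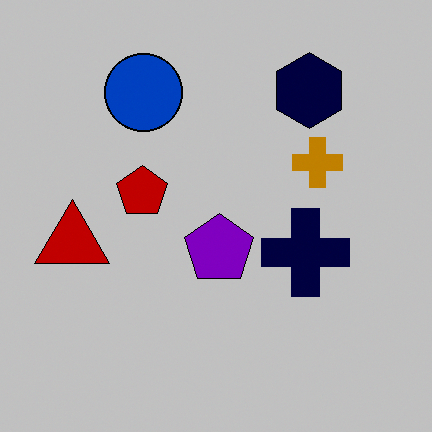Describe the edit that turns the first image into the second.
Heavily posterized to just a handful of flat colors.

Each flat color has snapped to a coarser quantized level — most visibly, the near-white background has dropped to a flat grey.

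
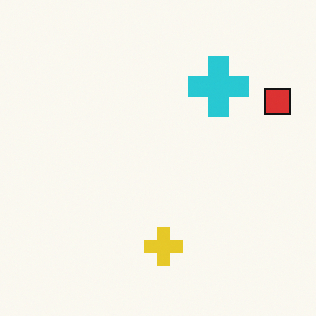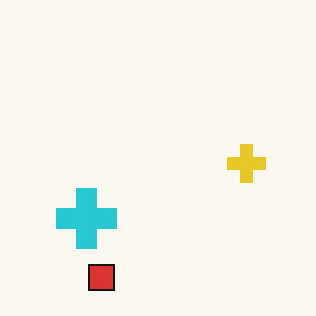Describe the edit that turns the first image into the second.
The transformation is: transposed (reflected across the top-left ↔ bottom-right diagonal).

Shapes have swapped their row and column positions — what was in the top-right is now in the bottom-left — a diagonal reflection.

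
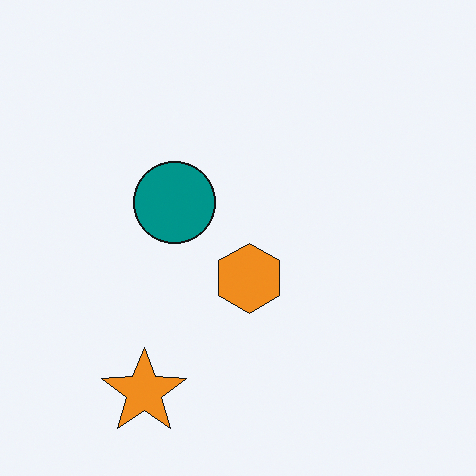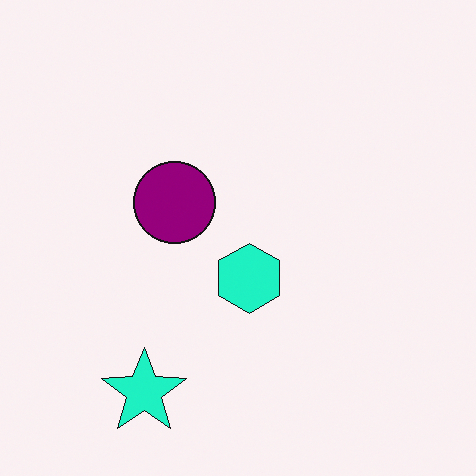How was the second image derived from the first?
The transformation is: hue-shifted through roughly a third of the color wheel.

Every shape's color has rotated by the same amount around the hue wheel — a uniform hue shift.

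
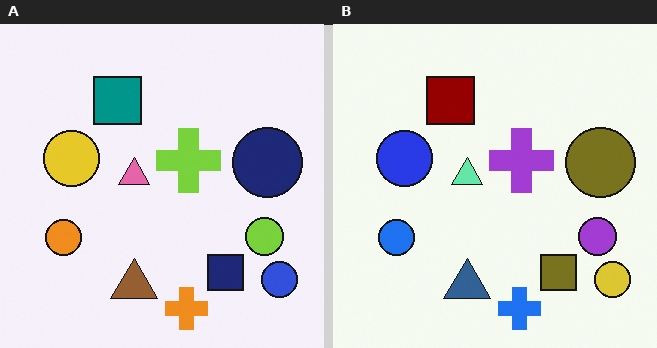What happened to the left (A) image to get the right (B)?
The transformation is: hue-shifted through roughly half the color wheel.

Every shape's color has rotated by the same amount around the hue wheel — a uniform hue shift.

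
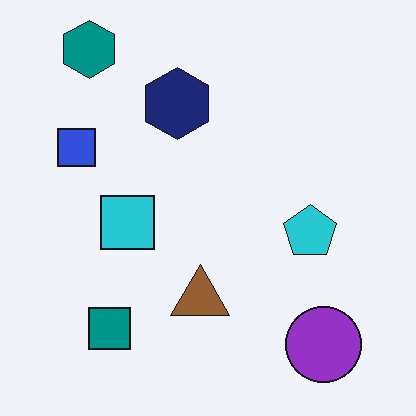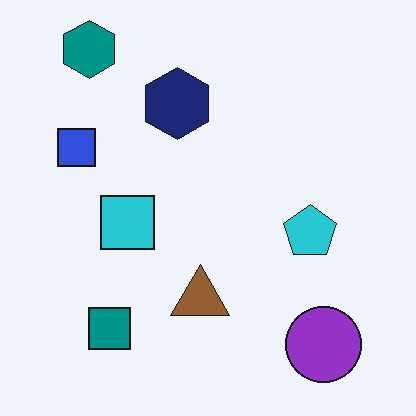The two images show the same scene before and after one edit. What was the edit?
The second image is the first given moderate JPEG compression.

Blocky 8×8 compression artifacts appear around shape edges and the flat background shows ringing — characteristic JPEG degradation.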